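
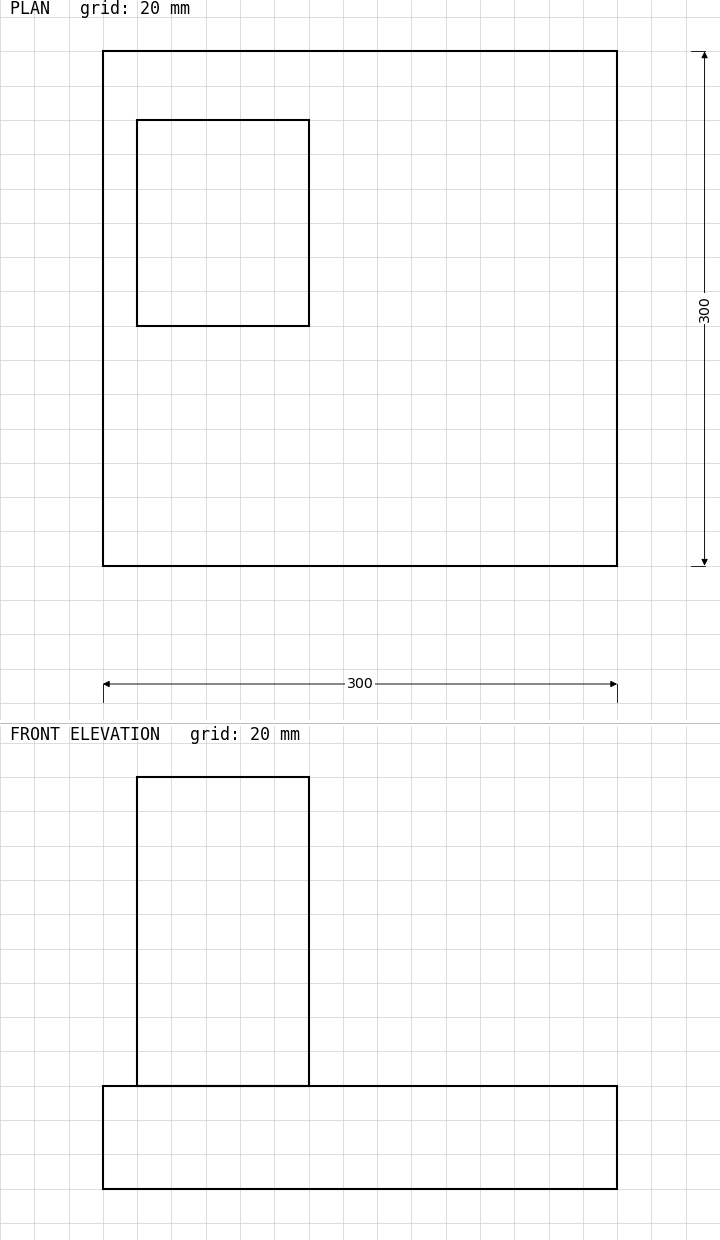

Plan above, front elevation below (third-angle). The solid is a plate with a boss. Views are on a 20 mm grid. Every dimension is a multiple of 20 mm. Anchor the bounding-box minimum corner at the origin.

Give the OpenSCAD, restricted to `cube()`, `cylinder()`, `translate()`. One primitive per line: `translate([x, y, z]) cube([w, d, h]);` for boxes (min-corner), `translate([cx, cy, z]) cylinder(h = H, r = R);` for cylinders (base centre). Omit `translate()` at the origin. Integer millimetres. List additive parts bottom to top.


cube([300, 300, 60]);
translate([20, 140, 60]) cube([100, 120, 180]);


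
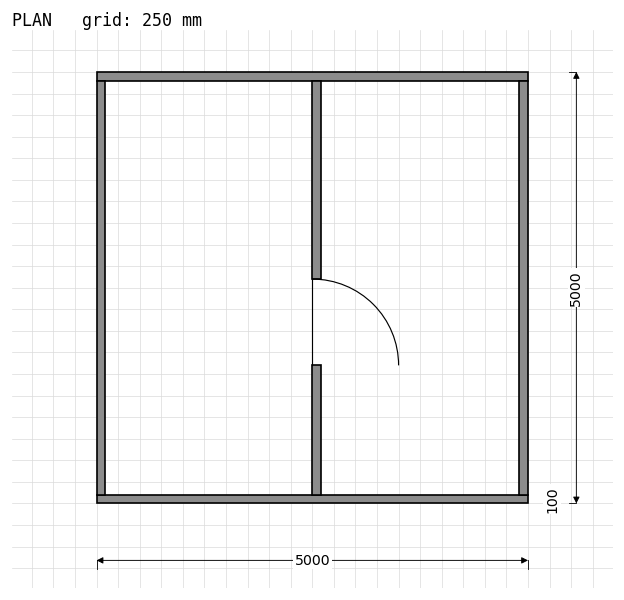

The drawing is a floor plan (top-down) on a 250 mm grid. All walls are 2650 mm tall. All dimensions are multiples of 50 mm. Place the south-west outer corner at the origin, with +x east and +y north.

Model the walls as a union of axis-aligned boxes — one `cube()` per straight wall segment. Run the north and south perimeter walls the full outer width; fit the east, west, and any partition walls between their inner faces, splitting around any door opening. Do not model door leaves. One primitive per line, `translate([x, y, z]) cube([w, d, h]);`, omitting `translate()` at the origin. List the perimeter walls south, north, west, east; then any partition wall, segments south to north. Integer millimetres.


cube([5000, 100, 2650]);
translate([0, 4900, 0]) cube([5000, 100, 2650]);
translate([0, 100, 0]) cube([100, 4800, 2650]);
translate([4900, 100, 0]) cube([100, 4800, 2650]);
translate([2500, 100, 0]) cube([100, 1500, 2650]);
translate([2500, 2600, 0]) cube([100, 2300, 2650]);


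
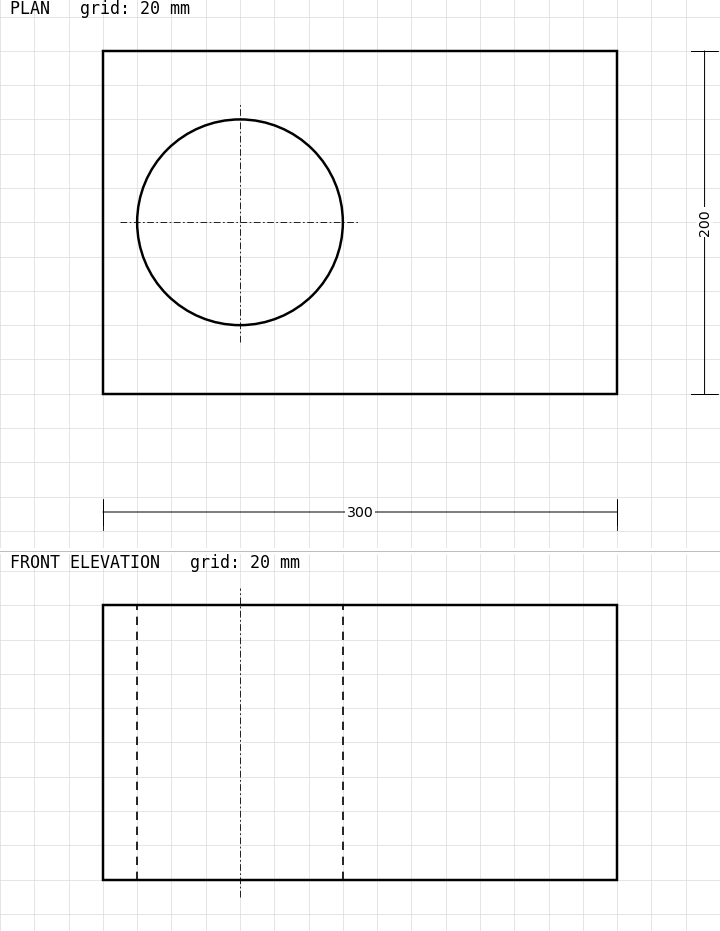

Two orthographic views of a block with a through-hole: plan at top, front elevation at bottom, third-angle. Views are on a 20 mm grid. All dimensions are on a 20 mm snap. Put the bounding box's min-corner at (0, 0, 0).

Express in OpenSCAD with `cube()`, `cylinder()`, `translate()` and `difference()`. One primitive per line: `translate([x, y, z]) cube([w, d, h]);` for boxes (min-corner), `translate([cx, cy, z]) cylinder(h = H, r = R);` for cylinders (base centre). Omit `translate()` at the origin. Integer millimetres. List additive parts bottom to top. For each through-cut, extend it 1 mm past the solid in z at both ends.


difference() {
  cube([300, 200, 160]);
  translate([80, 100, -1]) cylinder(h = 162, r = 60);
}


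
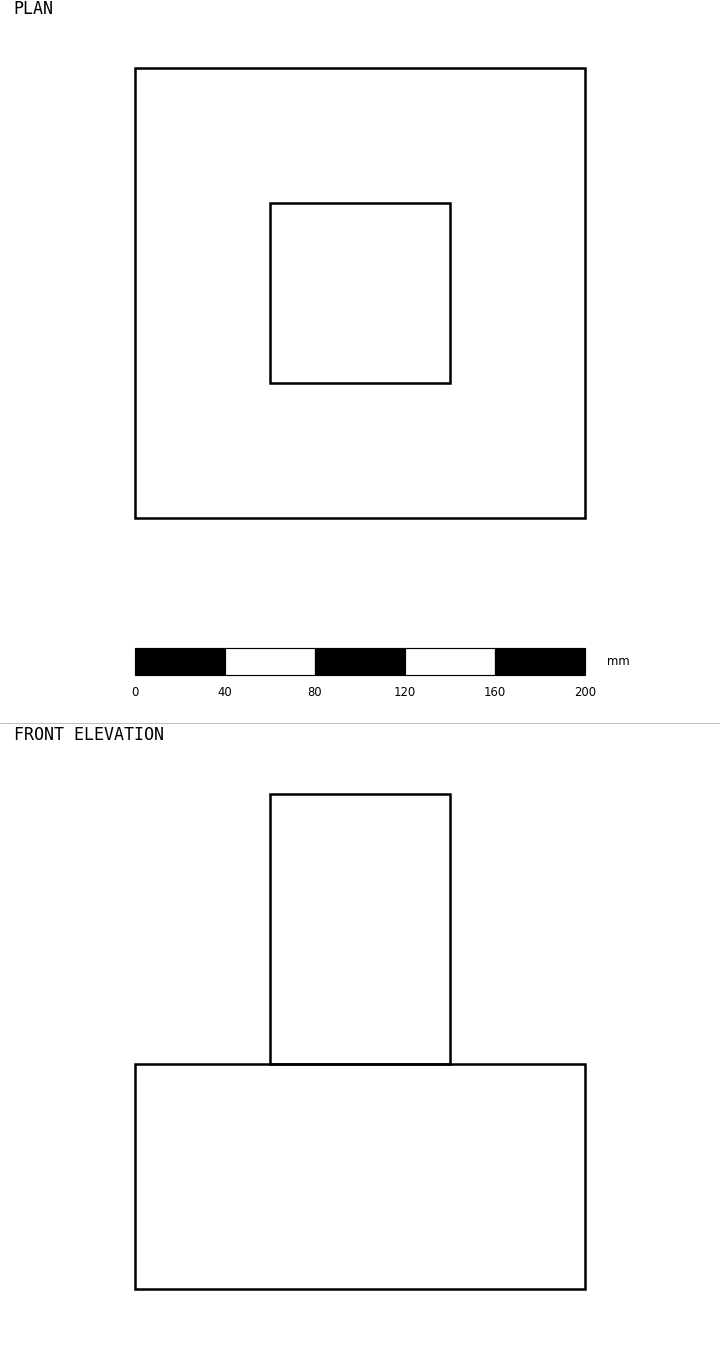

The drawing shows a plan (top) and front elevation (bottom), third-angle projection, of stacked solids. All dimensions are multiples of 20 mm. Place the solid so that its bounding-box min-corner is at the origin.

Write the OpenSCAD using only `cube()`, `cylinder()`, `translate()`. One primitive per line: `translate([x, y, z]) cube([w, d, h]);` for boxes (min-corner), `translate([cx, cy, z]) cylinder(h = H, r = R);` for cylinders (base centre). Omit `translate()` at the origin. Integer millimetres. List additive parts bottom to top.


cube([200, 200, 100]);
translate([60, 60, 100]) cube([80, 80, 120]);


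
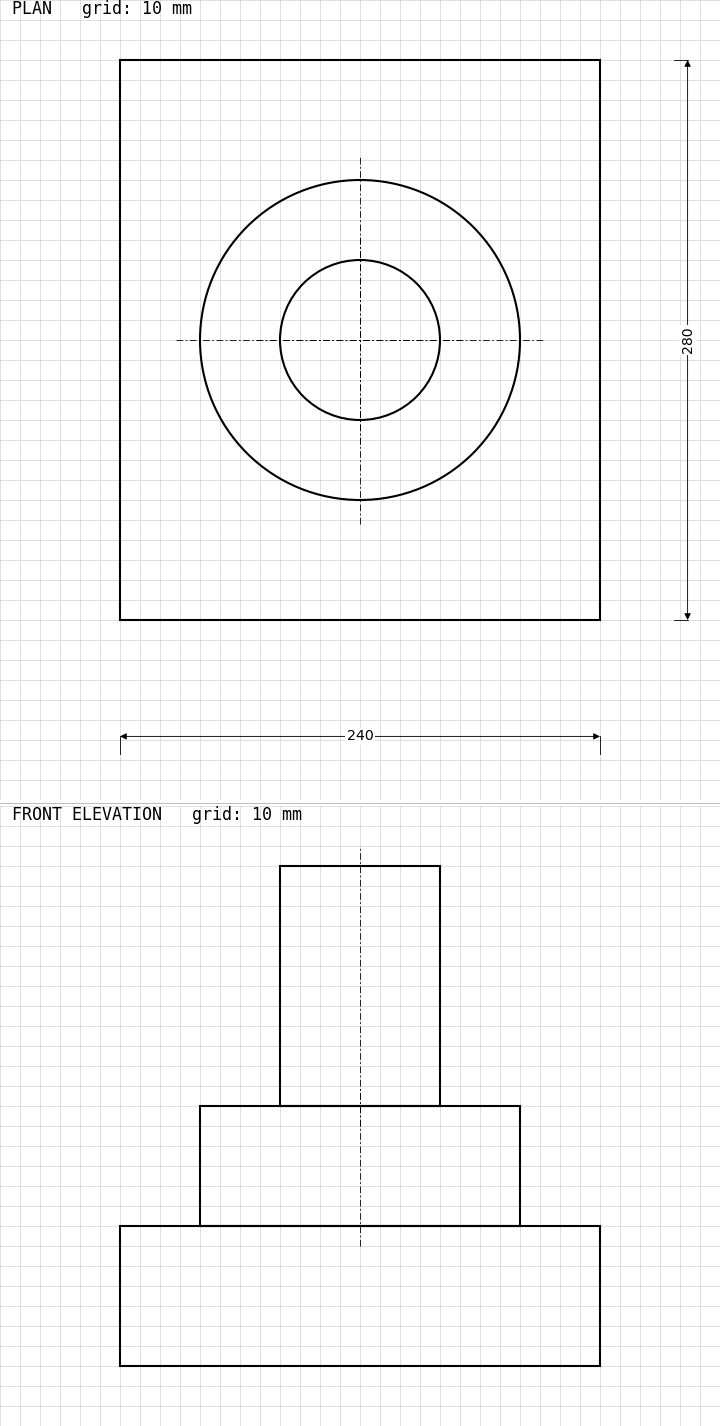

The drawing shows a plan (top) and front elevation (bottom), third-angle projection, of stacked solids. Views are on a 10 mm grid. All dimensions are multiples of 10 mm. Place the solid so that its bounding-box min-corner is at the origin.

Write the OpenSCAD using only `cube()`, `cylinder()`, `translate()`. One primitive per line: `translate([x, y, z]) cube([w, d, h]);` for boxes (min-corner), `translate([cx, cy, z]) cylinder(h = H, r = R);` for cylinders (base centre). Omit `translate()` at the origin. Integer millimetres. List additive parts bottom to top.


cube([240, 280, 70]);
translate([120, 140, 70]) cylinder(h = 60, r = 80);
translate([120, 140, 130]) cylinder(h = 120, r = 40);


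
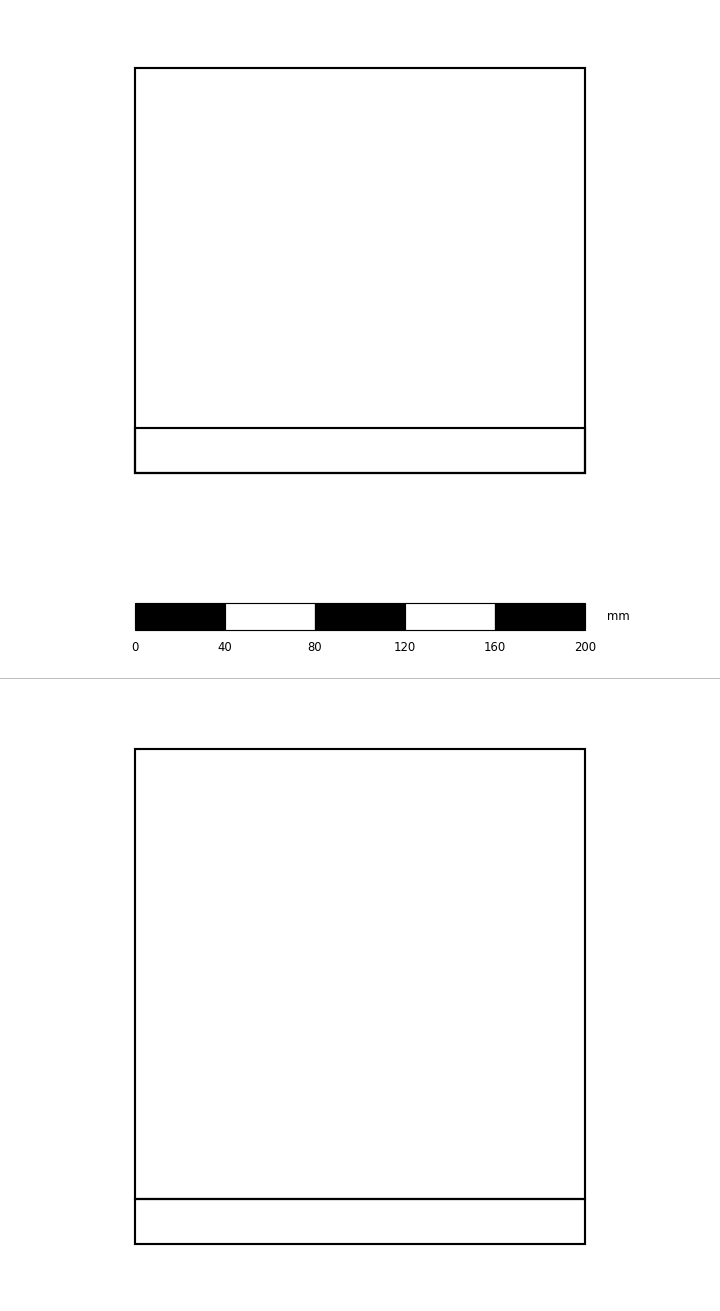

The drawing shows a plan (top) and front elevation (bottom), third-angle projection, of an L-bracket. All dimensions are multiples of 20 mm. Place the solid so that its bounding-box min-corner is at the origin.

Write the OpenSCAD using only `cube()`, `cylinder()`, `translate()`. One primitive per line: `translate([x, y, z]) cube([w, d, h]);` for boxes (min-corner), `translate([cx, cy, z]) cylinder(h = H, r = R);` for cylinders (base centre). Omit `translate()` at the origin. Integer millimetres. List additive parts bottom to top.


cube([200, 180, 20]);
translate([0, 0, 20]) cube([200, 20, 200]);


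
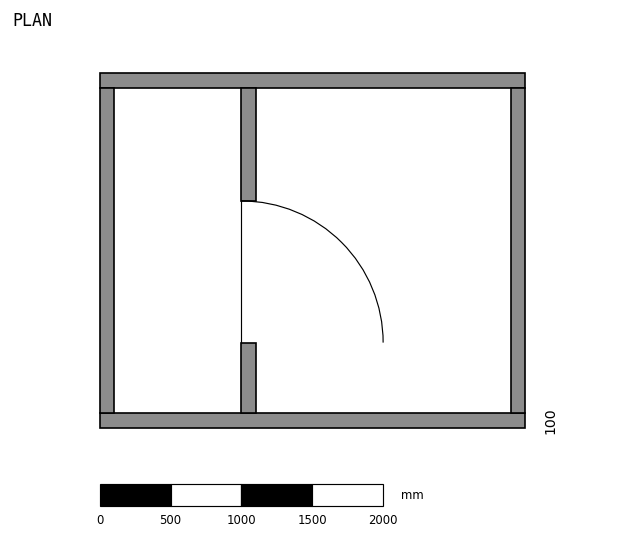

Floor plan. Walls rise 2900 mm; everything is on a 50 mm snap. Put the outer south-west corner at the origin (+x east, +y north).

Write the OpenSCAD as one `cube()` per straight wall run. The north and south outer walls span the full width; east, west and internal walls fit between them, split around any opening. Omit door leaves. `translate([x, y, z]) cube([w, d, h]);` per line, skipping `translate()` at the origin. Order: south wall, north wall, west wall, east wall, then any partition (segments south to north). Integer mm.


cube([3000, 100, 2900]);
translate([0, 2400, 0]) cube([3000, 100, 2900]);
translate([0, 100, 0]) cube([100, 2300, 2900]);
translate([2900, 100, 0]) cube([100, 2300, 2900]);
translate([1000, 100, 0]) cube([100, 500, 2900]);
translate([1000, 1600, 0]) cube([100, 800, 2900]);


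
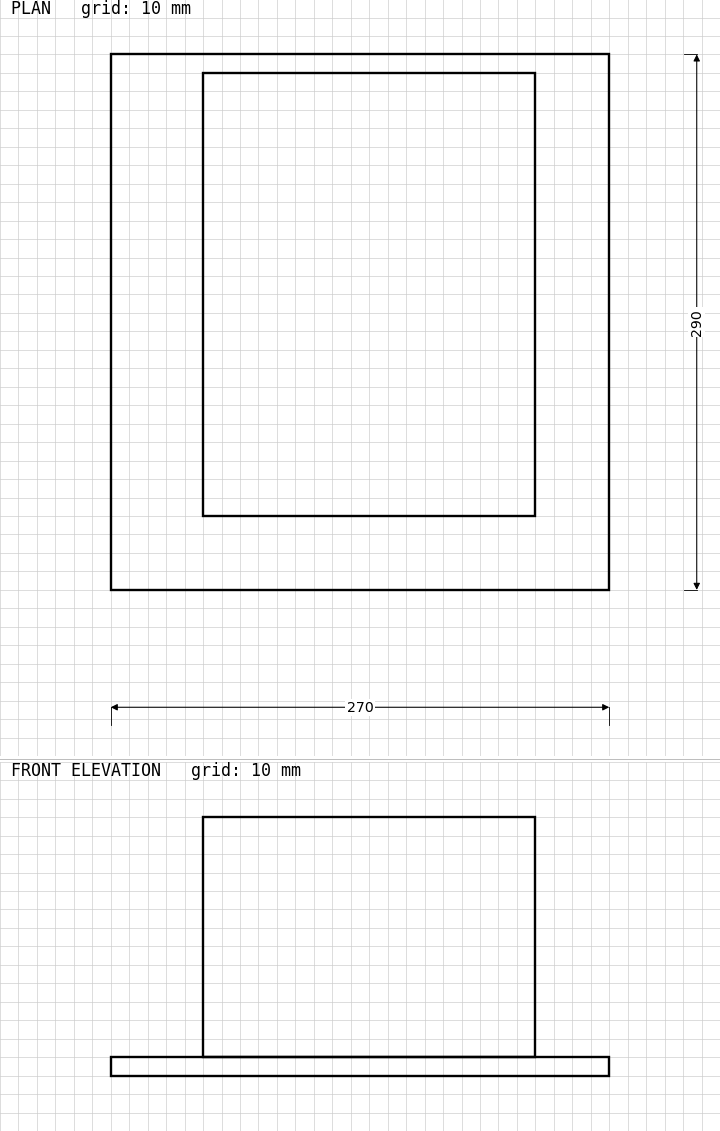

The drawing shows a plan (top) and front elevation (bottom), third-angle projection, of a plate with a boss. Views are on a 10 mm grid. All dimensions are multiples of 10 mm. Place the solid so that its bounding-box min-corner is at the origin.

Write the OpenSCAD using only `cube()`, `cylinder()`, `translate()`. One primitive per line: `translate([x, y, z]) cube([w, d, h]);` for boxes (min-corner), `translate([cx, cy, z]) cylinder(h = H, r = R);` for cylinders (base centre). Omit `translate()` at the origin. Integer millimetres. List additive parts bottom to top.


cube([270, 290, 10]);
translate([50, 40, 10]) cube([180, 240, 130]);


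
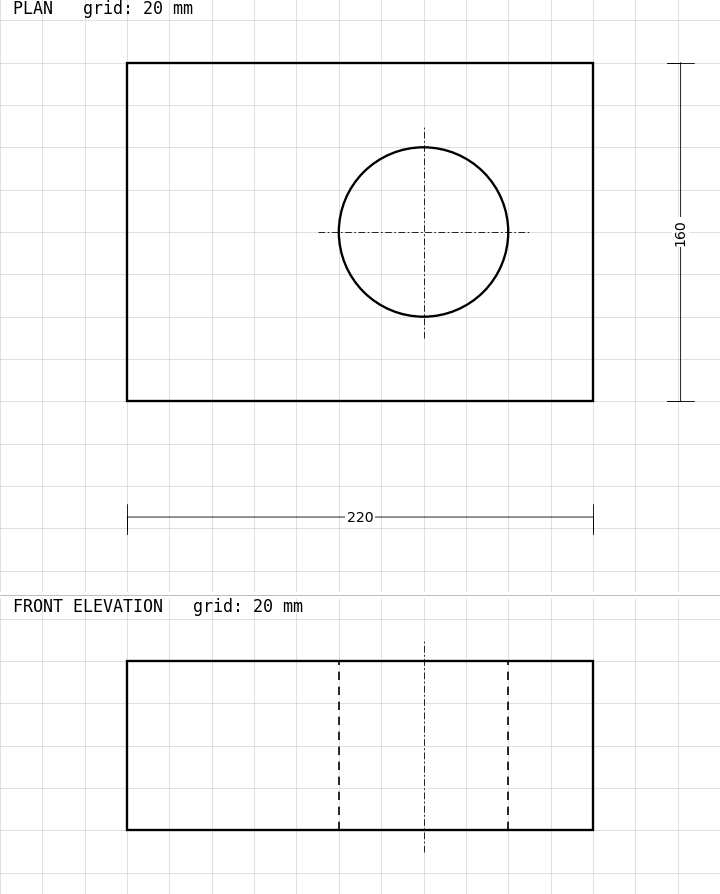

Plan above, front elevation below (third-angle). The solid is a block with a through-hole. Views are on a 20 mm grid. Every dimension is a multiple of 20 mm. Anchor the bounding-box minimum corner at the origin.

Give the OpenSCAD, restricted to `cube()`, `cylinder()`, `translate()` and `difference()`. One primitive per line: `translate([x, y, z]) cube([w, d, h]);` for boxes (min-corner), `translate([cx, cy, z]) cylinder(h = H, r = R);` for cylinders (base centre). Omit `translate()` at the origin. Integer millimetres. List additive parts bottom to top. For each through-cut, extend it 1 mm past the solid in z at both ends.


difference() {
  cube([220, 160, 80]);
  translate([140, 80, -1]) cylinder(h = 82, r = 40);
}


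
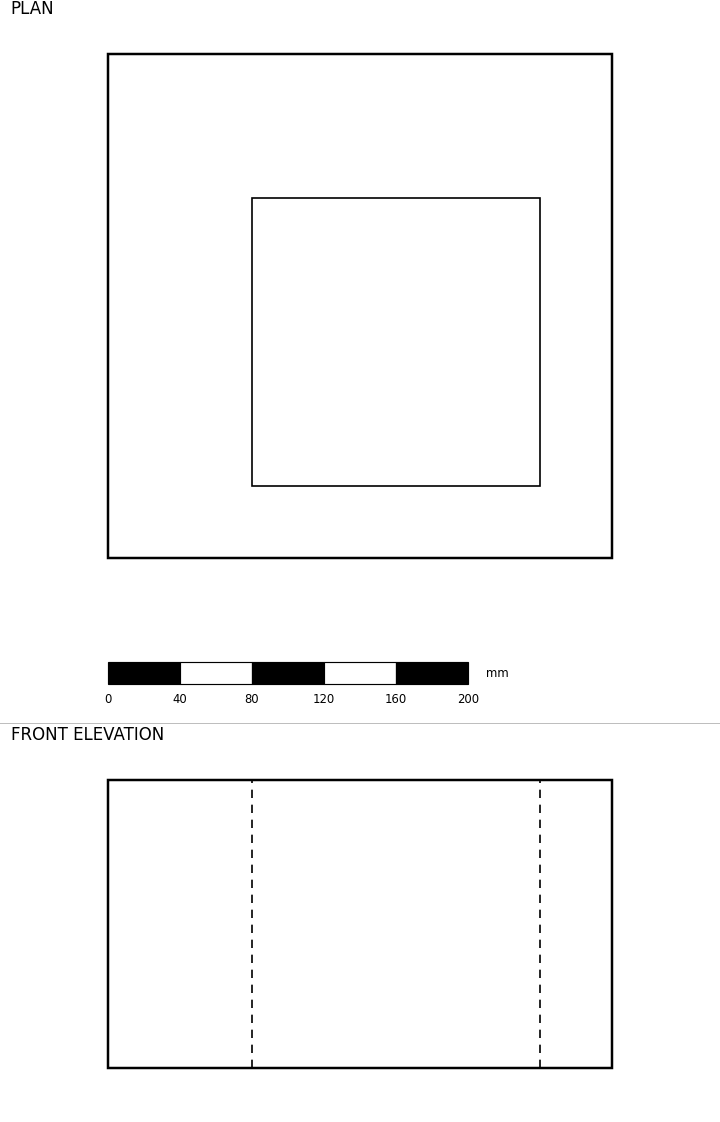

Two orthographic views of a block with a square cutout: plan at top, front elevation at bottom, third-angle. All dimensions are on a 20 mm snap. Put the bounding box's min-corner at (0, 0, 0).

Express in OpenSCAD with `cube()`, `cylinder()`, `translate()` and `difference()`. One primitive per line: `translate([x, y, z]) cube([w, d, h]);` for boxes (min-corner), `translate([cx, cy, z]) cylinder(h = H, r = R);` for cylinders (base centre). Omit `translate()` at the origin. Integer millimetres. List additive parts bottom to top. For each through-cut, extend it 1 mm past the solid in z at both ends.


difference() {
  cube([280, 280, 160]);
  translate([80, 40, -1]) cube([160, 160, 162]);
}


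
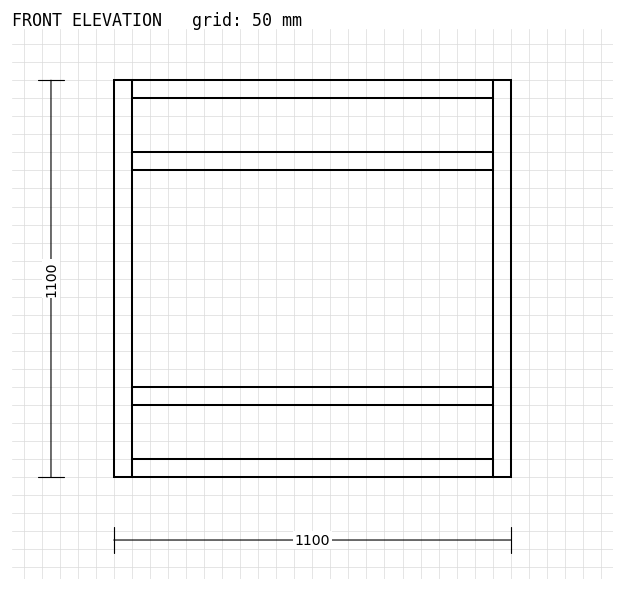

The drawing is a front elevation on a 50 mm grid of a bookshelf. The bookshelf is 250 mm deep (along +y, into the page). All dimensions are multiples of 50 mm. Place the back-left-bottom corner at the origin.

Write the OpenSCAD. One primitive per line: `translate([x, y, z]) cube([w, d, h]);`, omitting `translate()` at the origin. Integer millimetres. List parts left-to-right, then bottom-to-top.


cube([50, 250, 1100]);
translate([50, 0, 0]) cube([1000, 250, 50]);
translate([50, 0, 200]) cube([1000, 250, 50]);
translate([50, 0, 850]) cube([1000, 250, 50]);
translate([50, 0, 1050]) cube([1000, 250, 50]);
translate([1050, 0, 0]) cube([50, 250, 1100]);


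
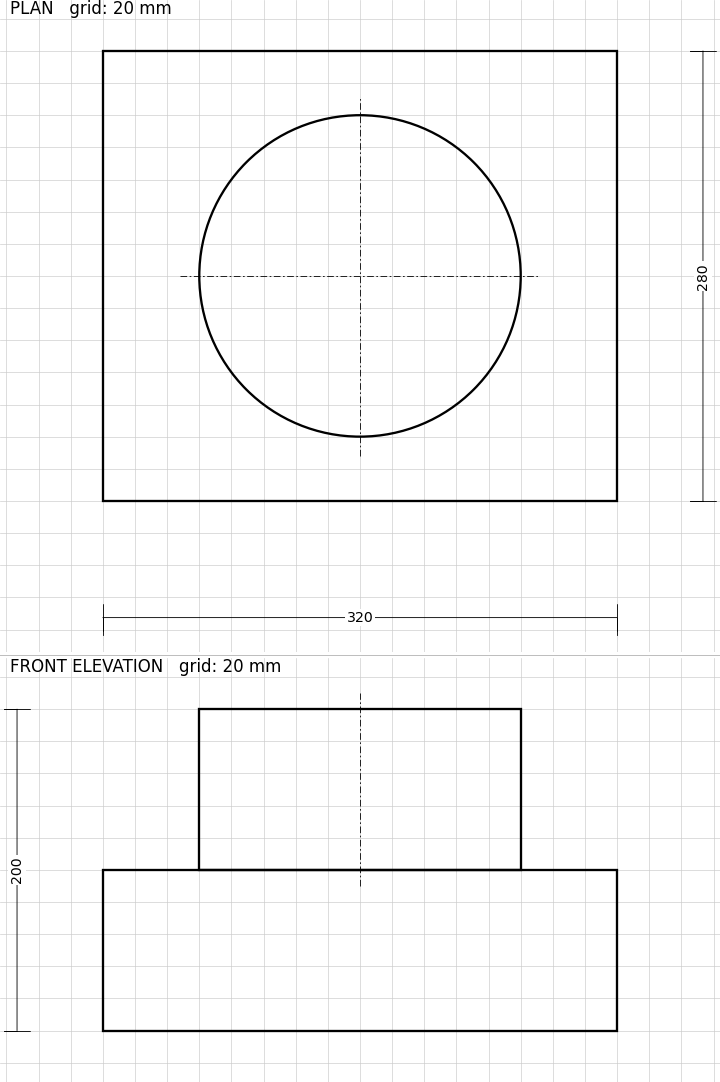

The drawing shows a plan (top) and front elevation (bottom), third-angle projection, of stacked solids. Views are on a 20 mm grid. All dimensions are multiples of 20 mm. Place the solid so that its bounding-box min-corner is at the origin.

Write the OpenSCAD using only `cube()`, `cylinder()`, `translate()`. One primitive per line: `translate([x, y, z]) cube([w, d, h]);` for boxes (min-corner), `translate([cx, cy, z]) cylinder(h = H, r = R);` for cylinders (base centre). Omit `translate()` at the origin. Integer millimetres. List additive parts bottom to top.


cube([320, 280, 100]);
translate([160, 140, 100]) cylinder(h = 100, r = 100);


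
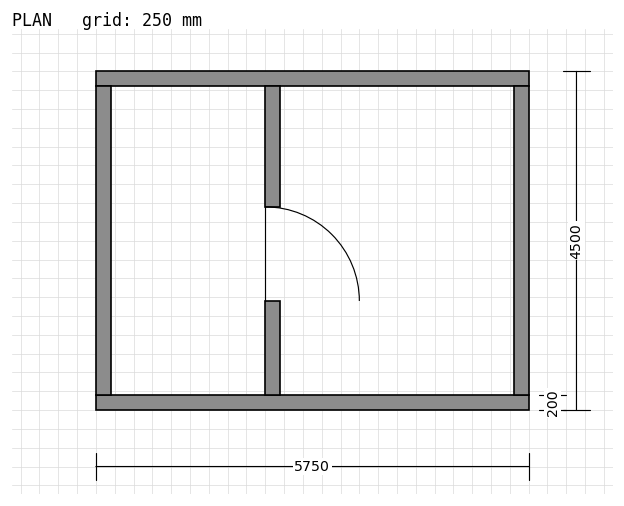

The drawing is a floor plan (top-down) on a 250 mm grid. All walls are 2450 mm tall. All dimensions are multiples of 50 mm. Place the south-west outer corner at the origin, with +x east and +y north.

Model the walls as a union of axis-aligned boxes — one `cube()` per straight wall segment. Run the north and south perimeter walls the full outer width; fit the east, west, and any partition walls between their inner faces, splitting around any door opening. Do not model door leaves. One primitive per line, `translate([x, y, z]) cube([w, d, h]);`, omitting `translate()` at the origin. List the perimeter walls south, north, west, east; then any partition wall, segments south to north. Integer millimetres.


cube([5750, 200, 2450]);
translate([0, 4300, 0]) cube([5750, 200, 2450]);
translate([0, 200, 0]) cube([200, 4100, 2450]);
translate([5550, 200, 0]) cube([200, 4100, 2450]);
translate([2250, 200, 0]) cube([200, 1250, 2450]);
translate([2250, 2700, 0]) cube([200, 1600, 2450]);


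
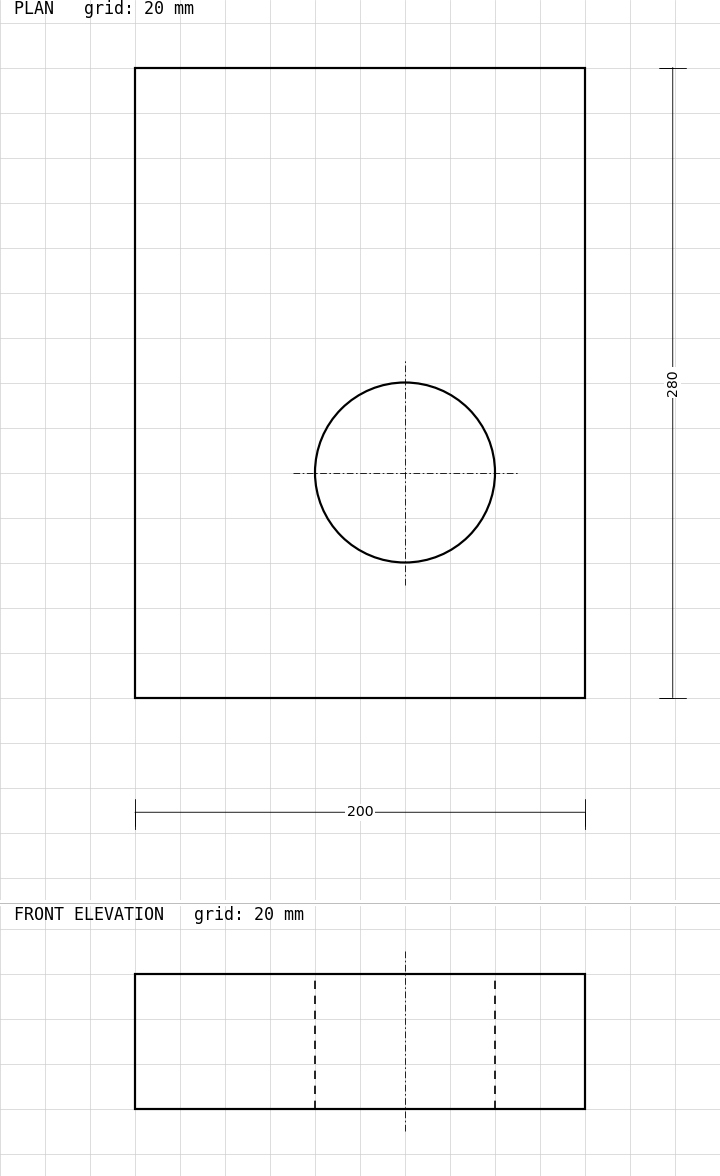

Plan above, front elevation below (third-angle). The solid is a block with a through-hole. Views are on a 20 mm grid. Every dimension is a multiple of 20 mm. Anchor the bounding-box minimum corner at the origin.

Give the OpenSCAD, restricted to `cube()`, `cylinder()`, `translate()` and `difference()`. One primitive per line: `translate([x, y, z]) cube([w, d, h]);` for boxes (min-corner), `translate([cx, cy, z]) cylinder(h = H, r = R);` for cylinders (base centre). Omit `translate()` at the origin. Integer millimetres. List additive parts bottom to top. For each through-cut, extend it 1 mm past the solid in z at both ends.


difference() {
  cube([200, 280, 60]);
  translate([120, 100, -1]) cylinder(h = 62, r = 40);
}


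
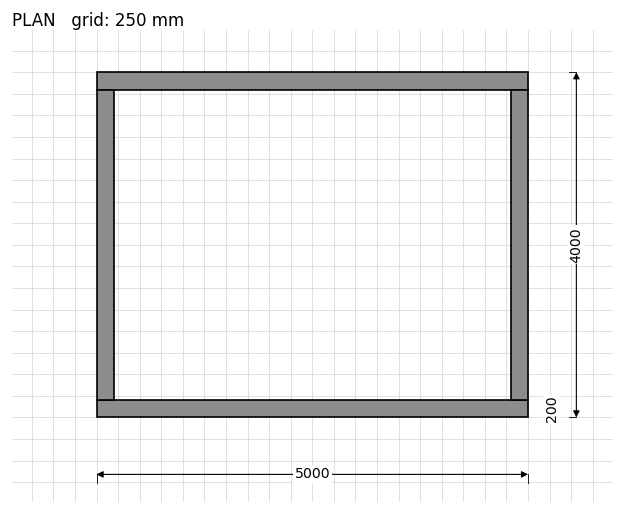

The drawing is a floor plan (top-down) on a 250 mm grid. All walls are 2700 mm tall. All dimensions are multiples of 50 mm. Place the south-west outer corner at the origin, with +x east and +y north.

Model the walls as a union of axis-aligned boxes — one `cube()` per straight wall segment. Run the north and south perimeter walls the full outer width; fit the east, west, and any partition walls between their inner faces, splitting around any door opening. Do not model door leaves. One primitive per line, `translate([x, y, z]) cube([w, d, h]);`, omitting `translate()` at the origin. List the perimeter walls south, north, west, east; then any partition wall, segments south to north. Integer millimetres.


cube([5000, 200, 2700]);
translate([0, 3800, 0]) cube([5000, 200, 2700]);
translate([0, 200, 0]) cube([200, 3600, 2700]);
translate([4800, 200, 0]) cube([200, 3600, 2700]);


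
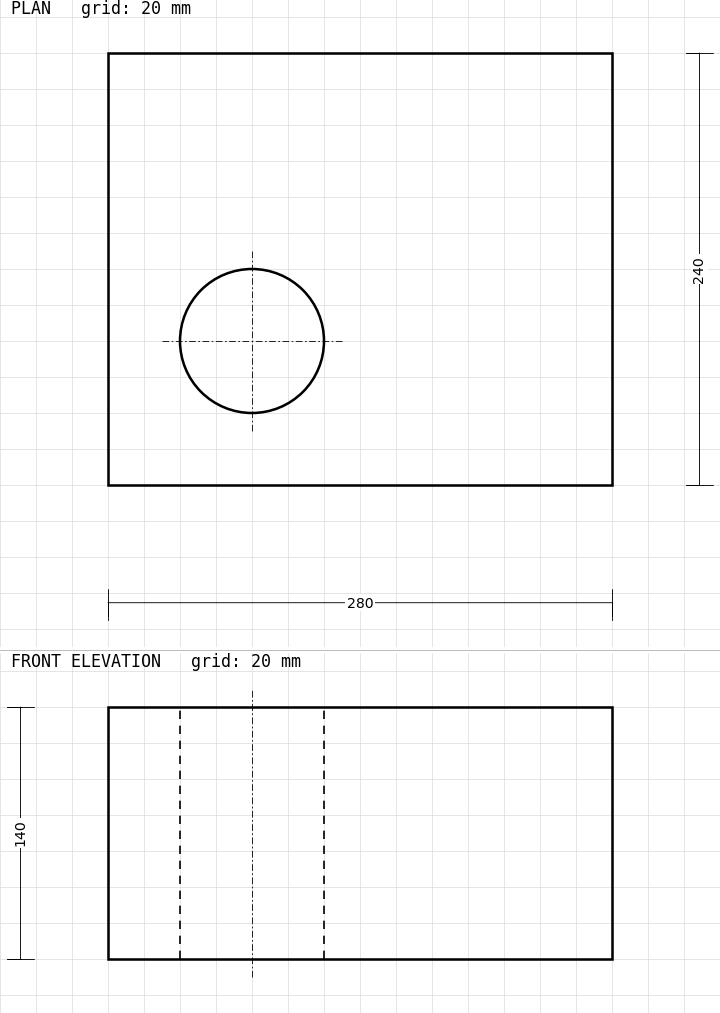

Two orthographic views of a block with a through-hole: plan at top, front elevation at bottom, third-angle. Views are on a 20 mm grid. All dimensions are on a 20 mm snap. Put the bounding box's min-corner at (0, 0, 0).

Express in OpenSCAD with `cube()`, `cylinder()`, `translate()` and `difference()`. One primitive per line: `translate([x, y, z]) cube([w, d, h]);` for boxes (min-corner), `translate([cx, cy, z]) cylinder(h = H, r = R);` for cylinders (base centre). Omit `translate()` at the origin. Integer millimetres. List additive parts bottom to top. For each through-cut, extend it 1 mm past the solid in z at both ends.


difference() {
  cube([280, 240, 140]);
  translate([80, 80, -1]) cylinder(h = 142, r = 40);
}


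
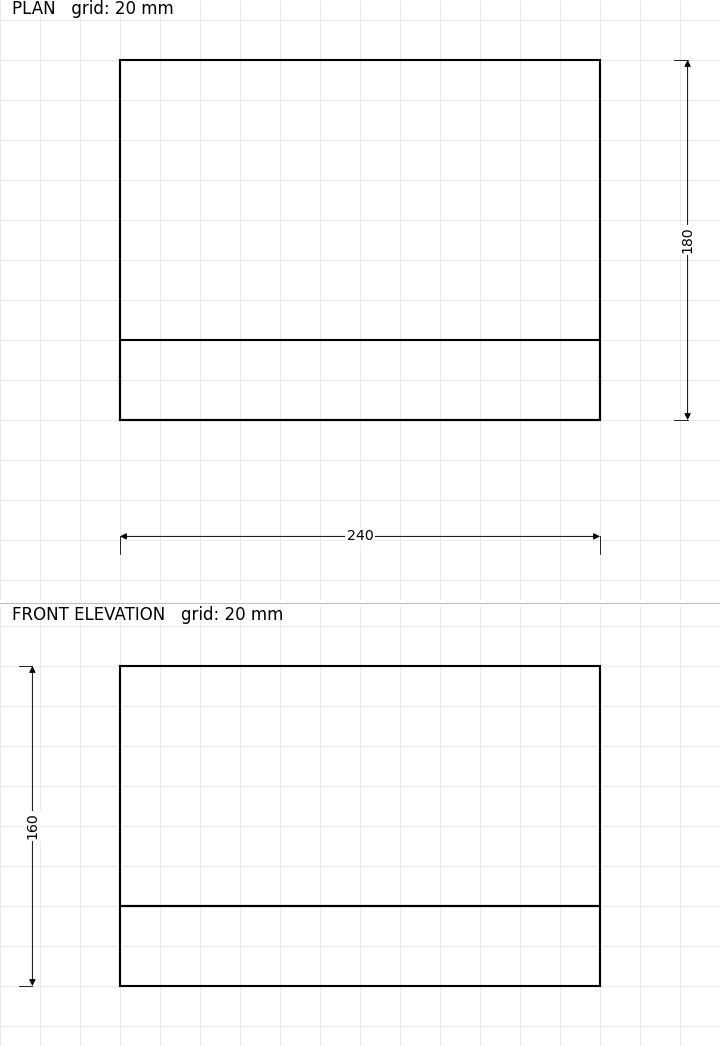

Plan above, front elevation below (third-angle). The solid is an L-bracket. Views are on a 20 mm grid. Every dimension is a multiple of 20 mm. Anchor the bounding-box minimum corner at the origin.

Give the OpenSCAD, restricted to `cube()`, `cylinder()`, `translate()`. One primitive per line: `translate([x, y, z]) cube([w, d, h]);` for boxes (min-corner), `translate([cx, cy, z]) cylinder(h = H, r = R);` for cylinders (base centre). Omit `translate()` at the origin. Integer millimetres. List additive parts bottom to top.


cube([240, 180, 40]);
translate([0, 0, 40]) cube([240, 40, 120]);


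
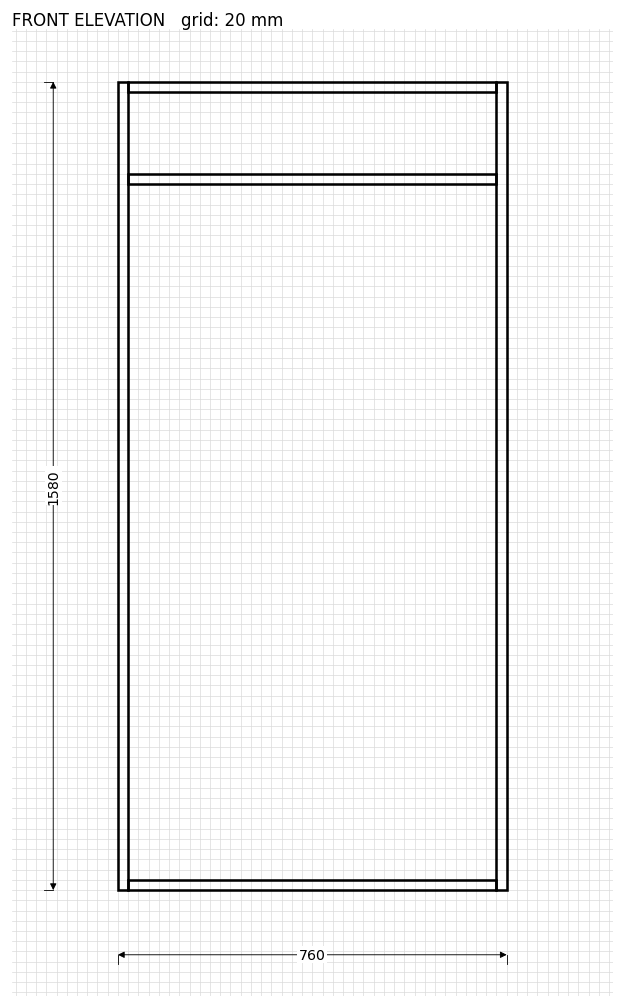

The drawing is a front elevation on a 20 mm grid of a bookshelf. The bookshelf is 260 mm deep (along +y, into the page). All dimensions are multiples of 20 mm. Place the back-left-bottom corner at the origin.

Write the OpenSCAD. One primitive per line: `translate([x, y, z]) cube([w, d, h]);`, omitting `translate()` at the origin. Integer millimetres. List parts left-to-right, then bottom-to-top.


cube([20, 260, 1580]);
translate([20, 0, 0]) cube([720, 260, 20]);
translate([20, 0, 1380]) cube([720, 260, 20]);
translate([20, 0, 1560]) cube([720, 260, 20]);
translate([740, 0, 0]) cube([20, 260, 1580]);


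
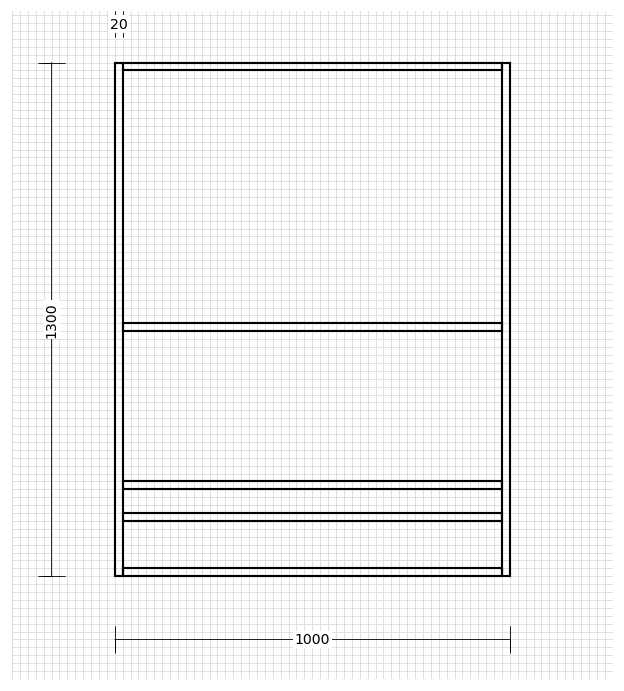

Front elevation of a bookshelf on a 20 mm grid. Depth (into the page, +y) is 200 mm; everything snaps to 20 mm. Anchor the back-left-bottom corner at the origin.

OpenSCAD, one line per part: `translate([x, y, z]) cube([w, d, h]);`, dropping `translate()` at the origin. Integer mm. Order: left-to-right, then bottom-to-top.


cube([20, 200, 1300]);
translate([20, 0, 0]) cube([960, 200, 20]);
translate([20, 0, 140]) cube([960, 200, 20]);
translate([20, 0, 220]) cube([960, 200, 20]);
translate([20, 0, 620]) cube([960, 200, 20]);
translate([20, 0, 1280]) cube([960, 200, 20]);
translate([980, 0, 0]) cube([20, 200, 1300]);


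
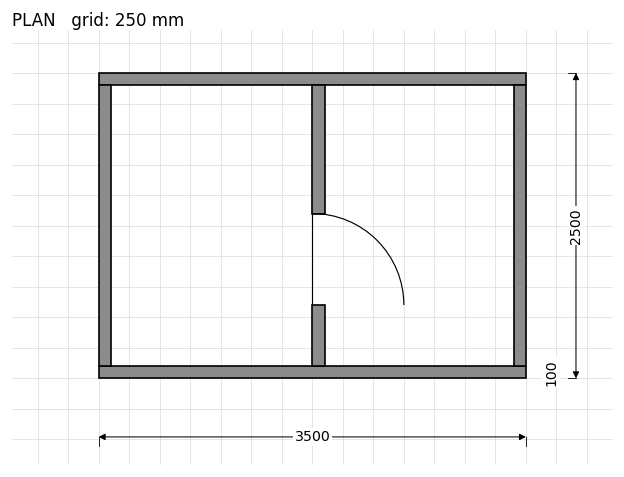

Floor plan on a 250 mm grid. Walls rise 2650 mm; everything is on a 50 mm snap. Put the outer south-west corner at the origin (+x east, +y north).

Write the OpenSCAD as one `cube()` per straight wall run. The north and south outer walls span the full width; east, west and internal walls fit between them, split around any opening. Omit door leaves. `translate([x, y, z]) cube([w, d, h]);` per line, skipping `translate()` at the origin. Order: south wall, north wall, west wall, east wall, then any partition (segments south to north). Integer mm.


cube([3500, 100, 2650]);
translate([0, 2400, 0]) cube([3500, 100, 2650]);
translate([0, 100, 0]) cube([100, 2300, 2650]);
translate([3400, 100, 0]) cube([100, 2300, 2650]);
translate([1750, 100, 0]) cube([100, 500, 2650]);
translate([1750, 1350, 0]) cube([100, 1050, 2650]);


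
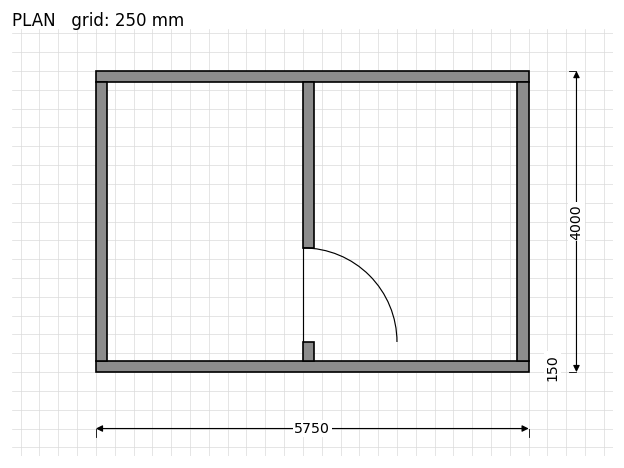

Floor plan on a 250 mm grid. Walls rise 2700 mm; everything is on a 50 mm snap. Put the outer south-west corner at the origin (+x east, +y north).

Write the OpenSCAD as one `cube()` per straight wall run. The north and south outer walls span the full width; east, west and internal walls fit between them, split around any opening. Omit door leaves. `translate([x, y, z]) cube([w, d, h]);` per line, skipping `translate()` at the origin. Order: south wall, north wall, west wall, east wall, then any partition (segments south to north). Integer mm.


cube([5750, 150, 2700]);
translate([0, 3850, 0]) cube([5750, 150, 2700]);
translate([0, 150, 0]) cube([150, 3700, 2700]);
translate([5600, 150, 0]) cube([150, 3700, 2700]);
translate([2750, 150, 0]) cube([150, 250, 2700]);
translate([2750, 1650, 0]) cube([150, 2200, 2700]);


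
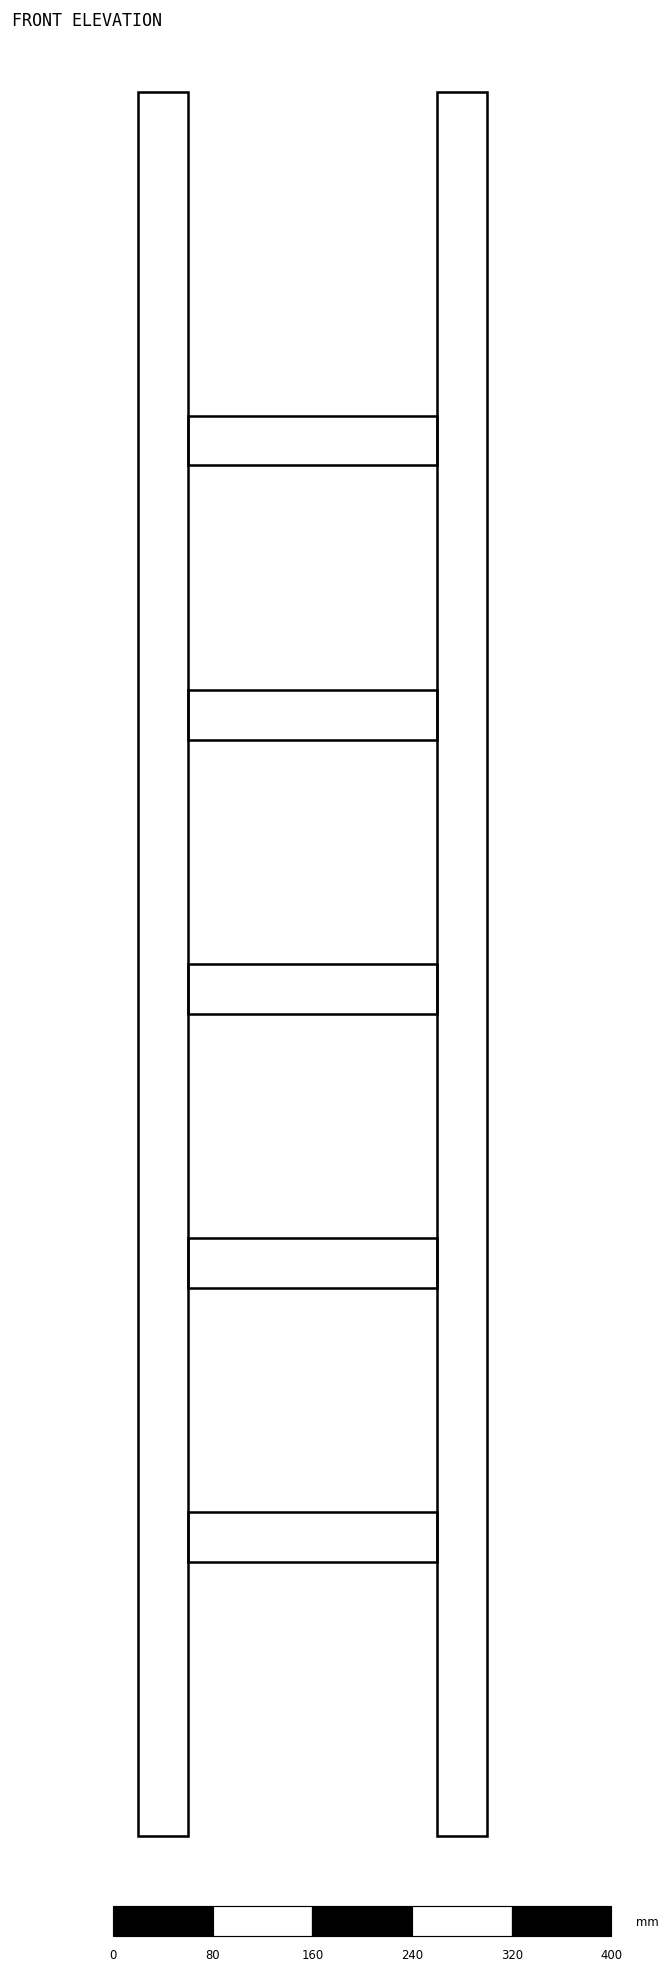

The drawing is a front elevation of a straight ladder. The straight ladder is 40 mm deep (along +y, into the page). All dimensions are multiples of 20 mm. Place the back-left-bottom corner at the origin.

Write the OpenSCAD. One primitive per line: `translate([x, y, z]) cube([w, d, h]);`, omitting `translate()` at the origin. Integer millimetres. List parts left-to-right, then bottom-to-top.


cube([40, 40, 1400]);
translate([40, 0, 220]) cube([200, 40, 40]);
translate([40, 0, 440]) cube([200, 40, 40]);
translate([40, 0, 660]) cube([200, 40, 40]);
translate([40, 0, 880]) cube([200, 40, 40]);
translate([40, 0, 1100]) cube([200, 40, 40]);
translate([240, 0, 0]) cube([40, 40, 1400]);


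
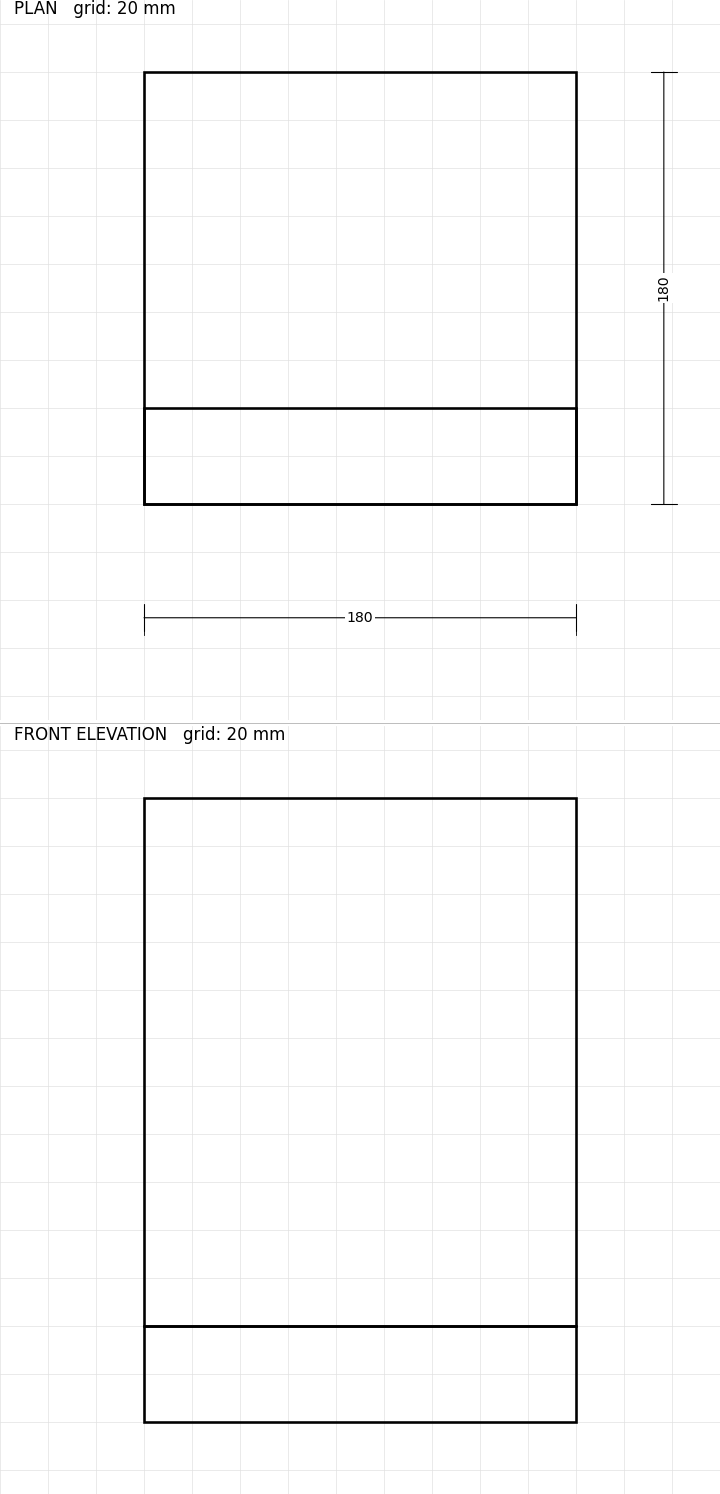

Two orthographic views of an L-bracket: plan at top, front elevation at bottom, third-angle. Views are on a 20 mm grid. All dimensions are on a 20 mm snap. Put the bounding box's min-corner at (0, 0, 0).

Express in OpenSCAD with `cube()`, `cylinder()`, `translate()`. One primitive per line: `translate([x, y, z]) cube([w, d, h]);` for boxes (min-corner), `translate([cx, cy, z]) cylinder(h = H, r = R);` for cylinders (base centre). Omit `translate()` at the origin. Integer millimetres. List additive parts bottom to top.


cube([180, 180, 40]);
translate([0, 0, 40]) cube([180, 40, 220]);


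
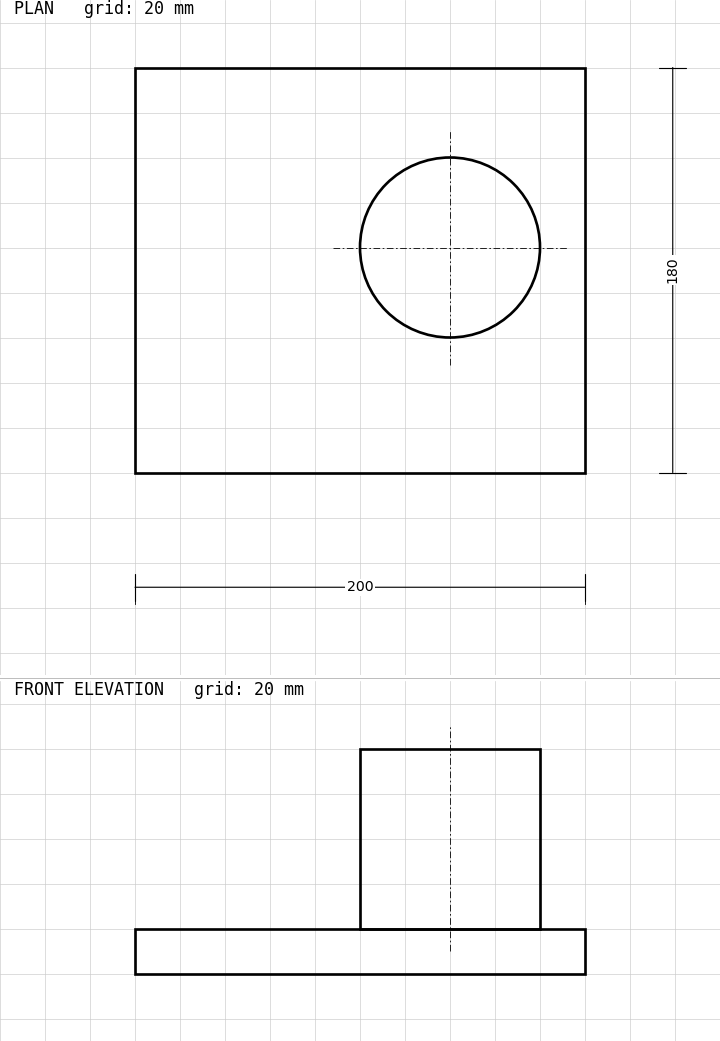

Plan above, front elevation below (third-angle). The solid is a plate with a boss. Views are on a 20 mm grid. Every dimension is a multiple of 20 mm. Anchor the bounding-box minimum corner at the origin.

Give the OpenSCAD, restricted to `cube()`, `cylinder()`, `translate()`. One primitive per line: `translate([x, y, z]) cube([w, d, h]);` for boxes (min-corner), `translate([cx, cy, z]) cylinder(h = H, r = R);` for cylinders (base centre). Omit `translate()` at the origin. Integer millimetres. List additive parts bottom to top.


cube([200, 180, 20]);
translate([140, 100, 20]) cylinder(h = 80, r = 40);


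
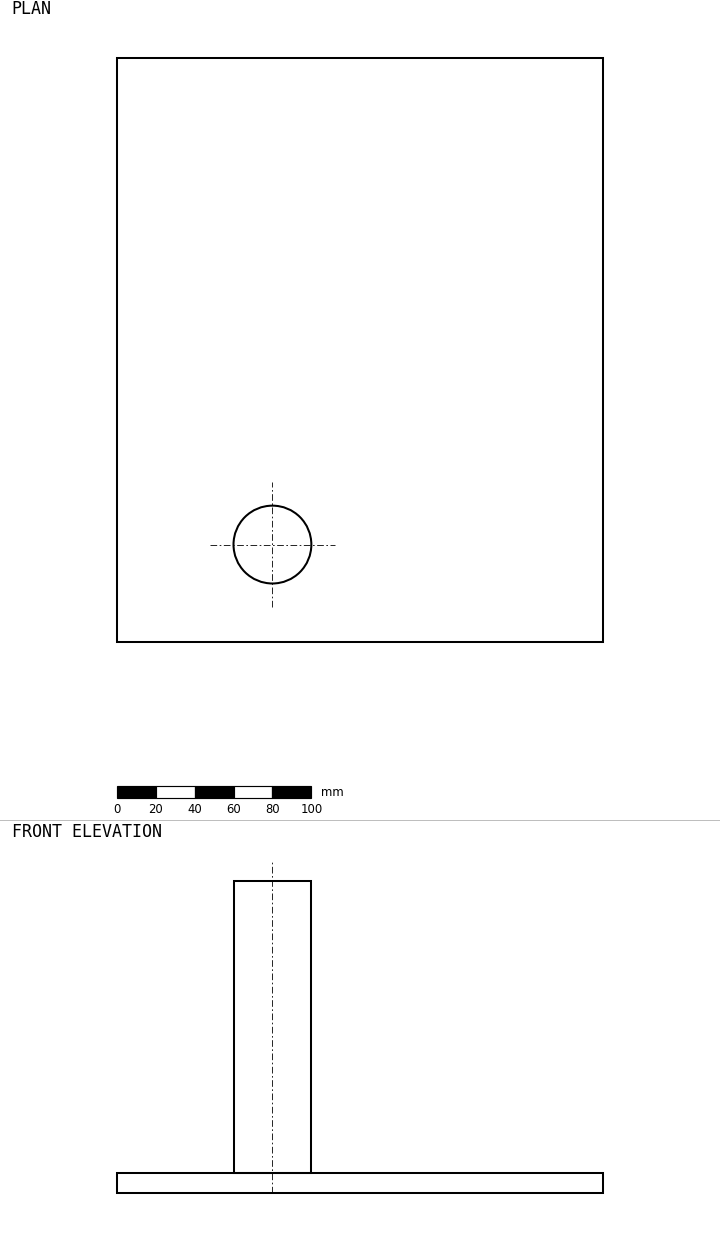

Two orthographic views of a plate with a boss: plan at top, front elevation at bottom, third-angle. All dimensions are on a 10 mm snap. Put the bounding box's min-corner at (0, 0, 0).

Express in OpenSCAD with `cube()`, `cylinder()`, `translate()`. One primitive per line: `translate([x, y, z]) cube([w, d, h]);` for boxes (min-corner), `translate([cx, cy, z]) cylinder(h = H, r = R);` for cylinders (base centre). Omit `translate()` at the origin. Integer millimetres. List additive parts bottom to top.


cube([250, 300, 10]);
translate([80, 50, 10]) cylinder(h = 150, r = 20);


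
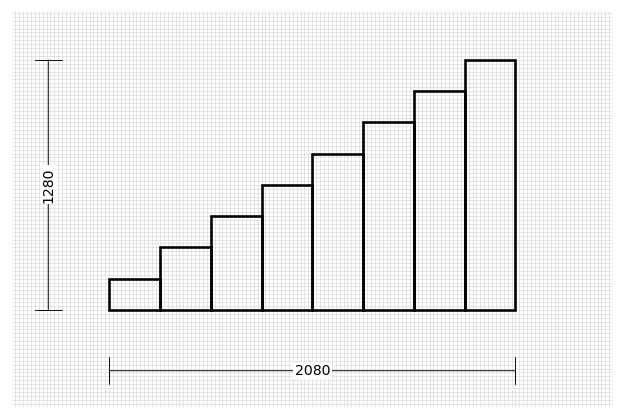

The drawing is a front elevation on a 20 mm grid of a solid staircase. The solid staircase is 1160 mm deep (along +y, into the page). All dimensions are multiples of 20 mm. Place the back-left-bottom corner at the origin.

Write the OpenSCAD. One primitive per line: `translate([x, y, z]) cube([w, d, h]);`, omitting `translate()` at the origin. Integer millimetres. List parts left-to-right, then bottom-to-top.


cube([260, 1160, 160]);
translate([260, 0, 0]) cube([260, 1160, 320]);
translate([520, 0, 0]) cube([260, 1160, 480]);
translate([780, 0, 0]) cube([260, 1160, 640]);
translate([1040, 0, 0]) cube([260, 1160, 800]);
translate([1300, 0, 0]) cube([260, 1160, 960]);
translate([1560, 0, 0]) cube([260, 1160, 1120]);
translate([1820, 0, 0]) cube([260, 1160, 1280]);


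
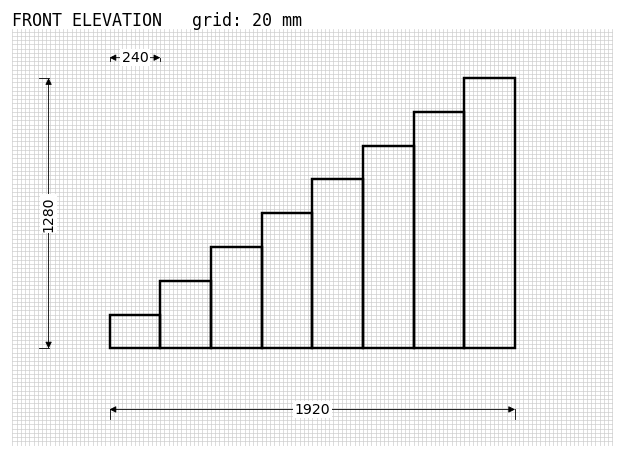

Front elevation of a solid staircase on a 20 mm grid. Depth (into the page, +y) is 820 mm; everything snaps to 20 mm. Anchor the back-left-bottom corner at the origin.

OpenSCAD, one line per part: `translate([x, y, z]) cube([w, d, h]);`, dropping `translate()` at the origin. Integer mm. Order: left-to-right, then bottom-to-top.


cube([240, 820, 160]);
translate([240, 0, 0]) cube([240, 820, 320]);
translate([480, 0, 0]) cube([240, 820, 480]);
translate([720, 0, 0]) cube([240, 820, 640]);
translate([960, 0, 0]) cube([240, 820, 800]);
translate([1200, 0, 0]) cube([240, 820, 960]);
translate([1440, 0, 0]) cube([240, 820, 1120]);
translate([1680, 0, 0]) cube([240, 820, 1280]);


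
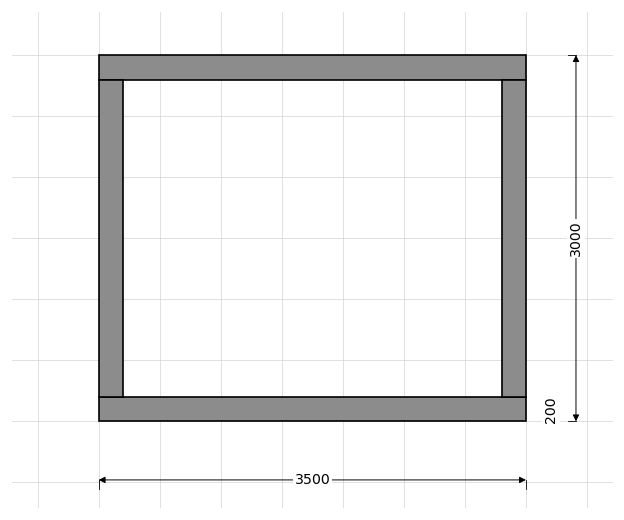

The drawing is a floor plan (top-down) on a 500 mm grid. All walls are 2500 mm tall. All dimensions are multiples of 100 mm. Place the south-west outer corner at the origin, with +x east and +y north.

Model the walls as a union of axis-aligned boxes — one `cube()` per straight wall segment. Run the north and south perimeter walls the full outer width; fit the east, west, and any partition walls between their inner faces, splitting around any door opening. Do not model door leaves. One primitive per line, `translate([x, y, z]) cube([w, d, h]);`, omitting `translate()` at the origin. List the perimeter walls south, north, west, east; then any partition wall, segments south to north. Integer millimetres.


cube([3500, 200, 2500]);
translate([0, 2800, 0]) cube([3500, 200, 2500]);
translate([0, 200, 0]) cube([200, 2600, 2500]);
translate([3300, 200, 0]) cube([200, 2600, 2500]);


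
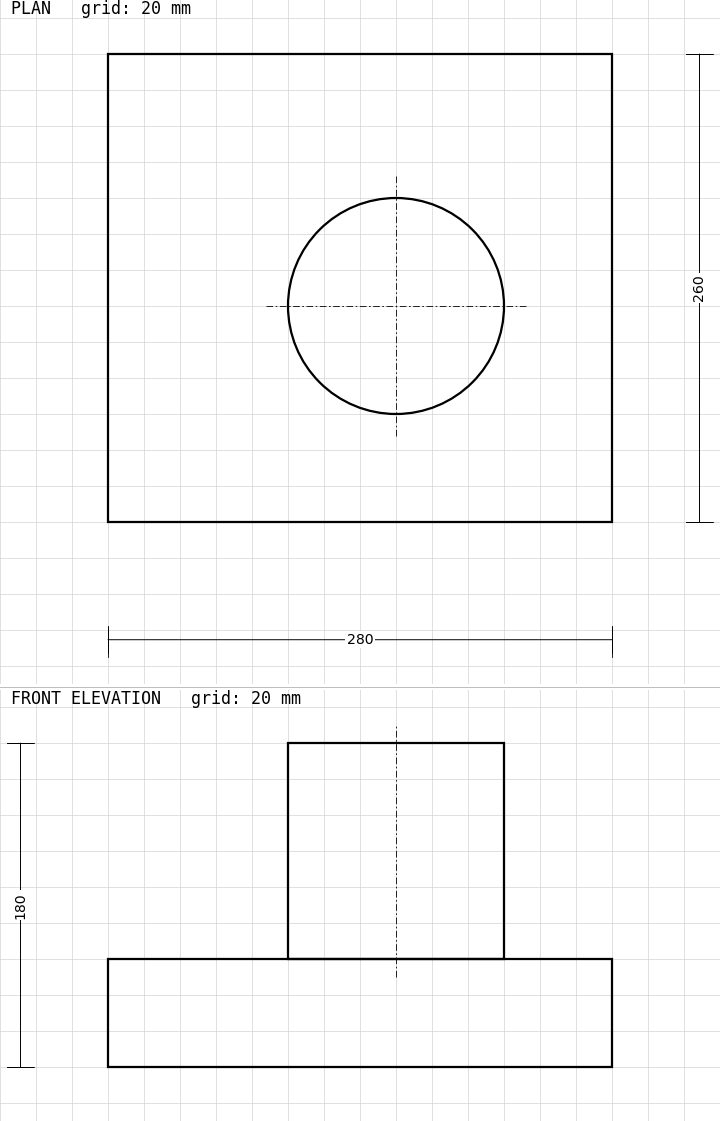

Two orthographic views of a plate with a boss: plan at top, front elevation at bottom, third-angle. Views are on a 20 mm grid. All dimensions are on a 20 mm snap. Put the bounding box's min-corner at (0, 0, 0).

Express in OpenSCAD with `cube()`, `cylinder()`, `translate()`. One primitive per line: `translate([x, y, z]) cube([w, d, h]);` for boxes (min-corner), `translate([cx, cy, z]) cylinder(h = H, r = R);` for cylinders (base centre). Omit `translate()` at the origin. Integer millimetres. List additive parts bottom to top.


cube([280, 260, 60]);
translate([160, 120, 60]) cylinder(h = 120, r = 60);


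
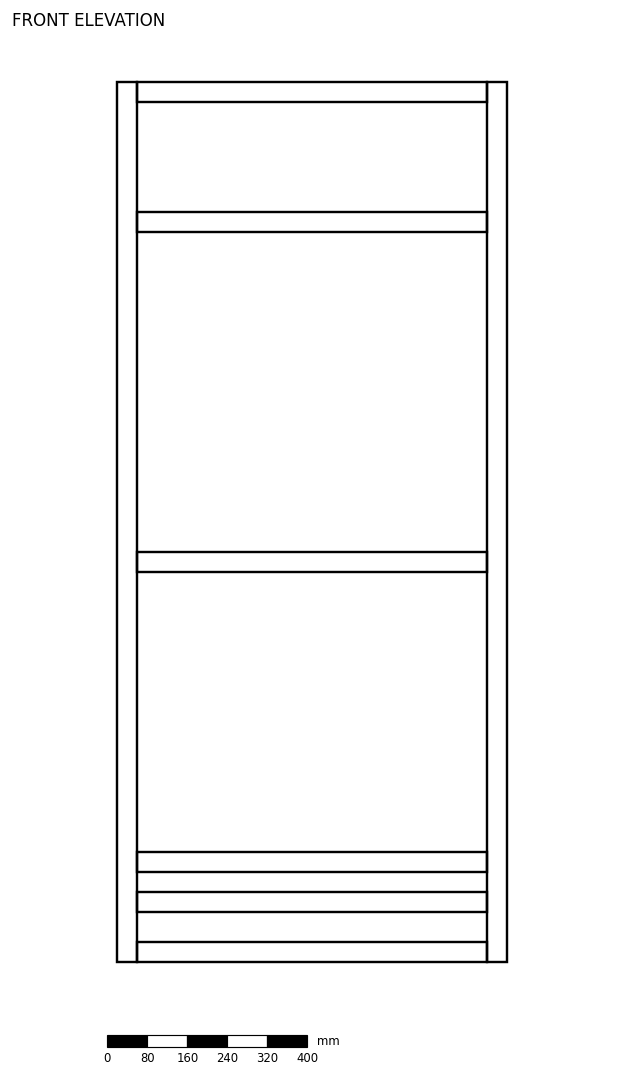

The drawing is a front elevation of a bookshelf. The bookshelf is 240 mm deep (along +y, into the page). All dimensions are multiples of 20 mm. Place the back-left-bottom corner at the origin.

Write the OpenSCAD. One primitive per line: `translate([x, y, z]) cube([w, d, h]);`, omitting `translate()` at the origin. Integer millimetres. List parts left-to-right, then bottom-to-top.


cube([40, 240, 1760]);
translate([40, 0, 0]) cube([700, 240, 40]);
translate([40, 0, 100]) cube([700, 240, 40]);
translate([40, 0, 180]) cube([700, 240, 40]);
translate([40, 0, 780]) cube([700, 240, 40]);
translate([40, 0, 1460]) cube([700, 240, 40]);
translate([40, 0, 1720]) cube([700, 240, 40]);
translate([740, 0, 0]) cube([40, 240, 1760]);


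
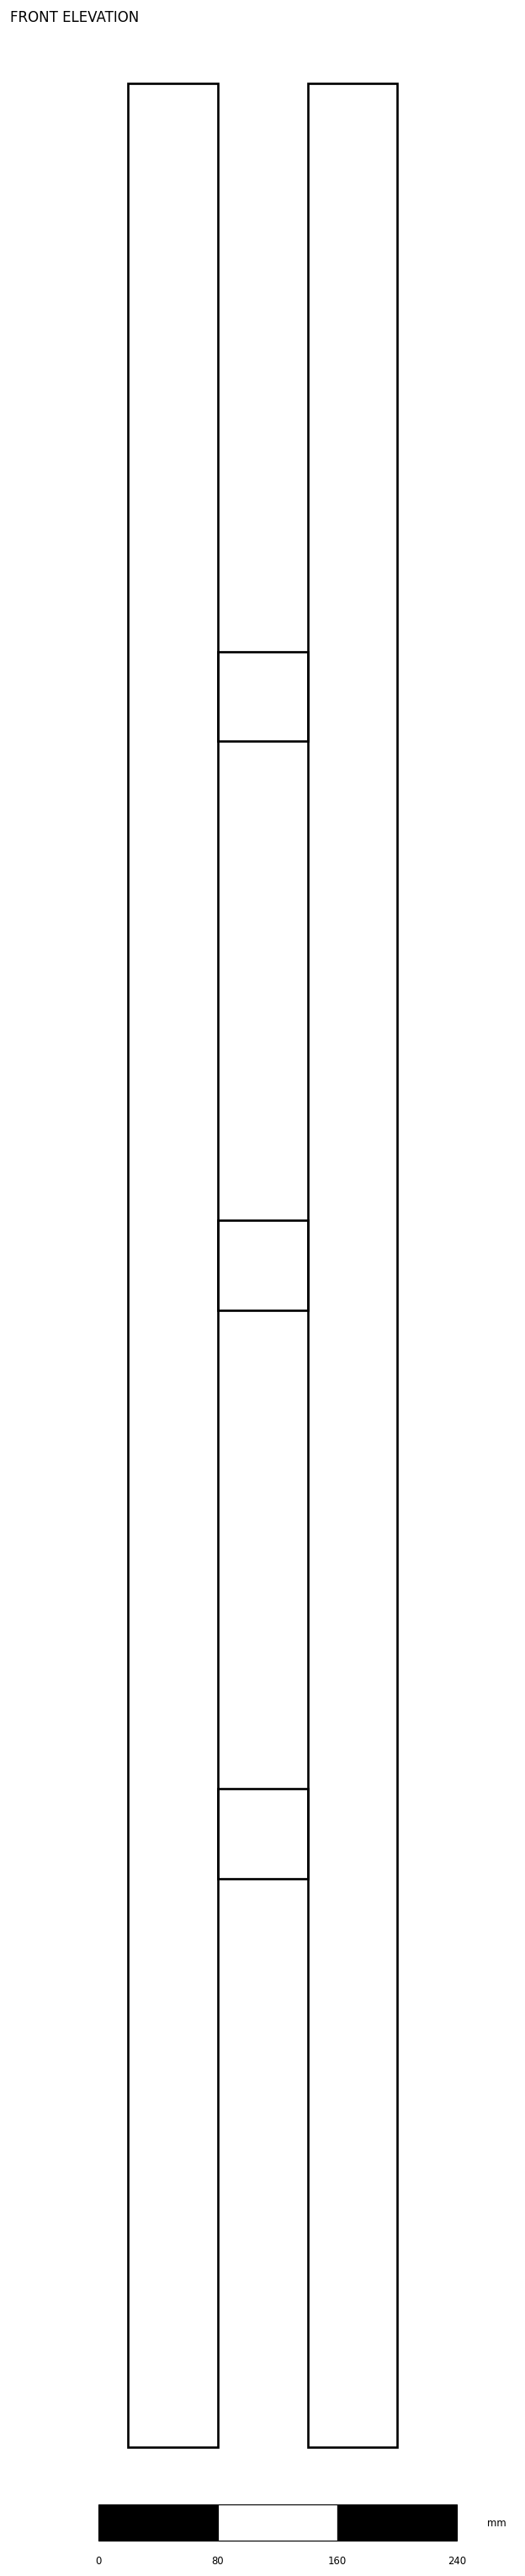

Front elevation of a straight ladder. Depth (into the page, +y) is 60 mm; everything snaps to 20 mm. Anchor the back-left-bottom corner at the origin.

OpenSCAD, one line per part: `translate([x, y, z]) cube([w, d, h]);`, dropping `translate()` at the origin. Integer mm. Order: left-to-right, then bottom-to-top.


cube([60, 60, 1580]);
translate([60, 0, 380]) cube([60, 60, 60]);
translate([60, 0, 760]) cube([60, 60, 60]);
translate([60, 0, 1140]) cube([60, 60, 60]);
translate([120, 0, 0]) cube([60, 60, 1580]);


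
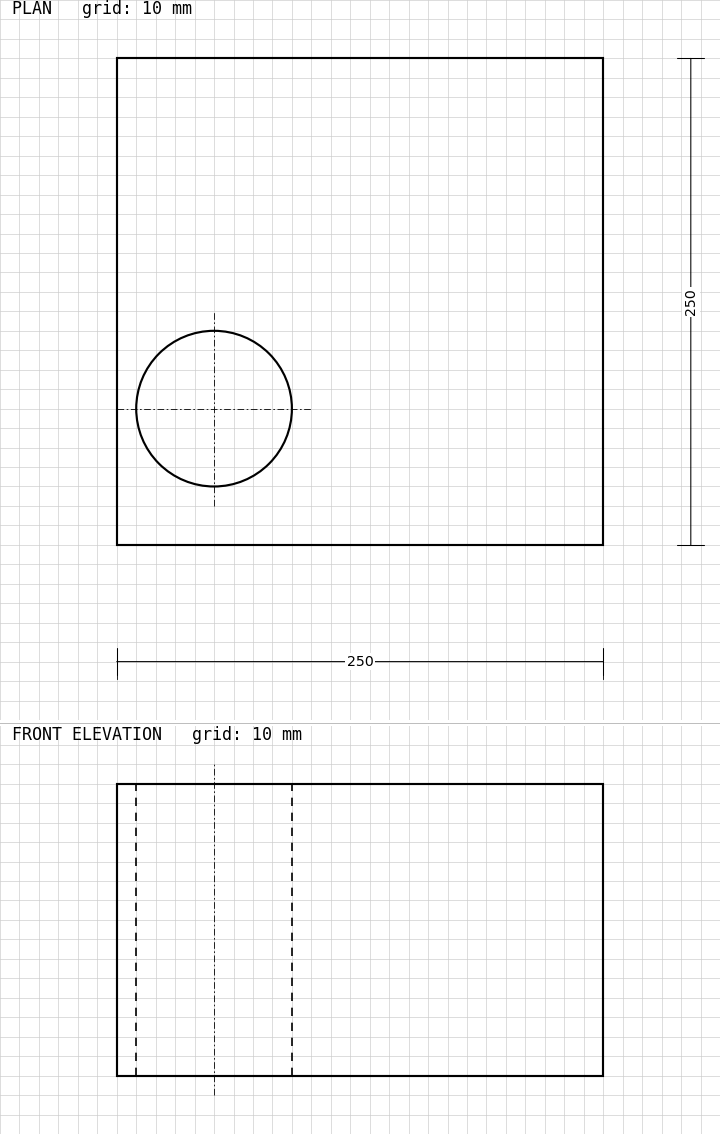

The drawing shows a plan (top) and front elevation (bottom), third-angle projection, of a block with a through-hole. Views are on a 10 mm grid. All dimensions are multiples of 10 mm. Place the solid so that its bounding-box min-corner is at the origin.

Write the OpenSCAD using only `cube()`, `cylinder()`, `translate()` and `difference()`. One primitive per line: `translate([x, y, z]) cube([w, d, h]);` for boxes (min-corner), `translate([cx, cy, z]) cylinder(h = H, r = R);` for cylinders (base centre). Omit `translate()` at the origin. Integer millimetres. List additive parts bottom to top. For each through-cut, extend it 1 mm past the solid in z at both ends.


difference() {
  cube([250, 250, 150]);
  translate([50, 70, -1]) cylinder(h = 152, r = 40);
}


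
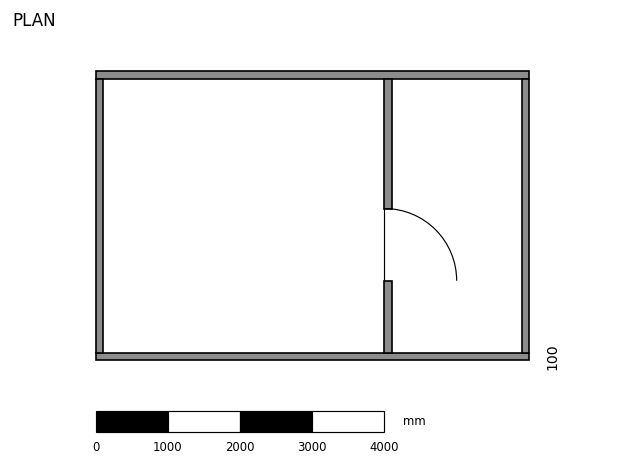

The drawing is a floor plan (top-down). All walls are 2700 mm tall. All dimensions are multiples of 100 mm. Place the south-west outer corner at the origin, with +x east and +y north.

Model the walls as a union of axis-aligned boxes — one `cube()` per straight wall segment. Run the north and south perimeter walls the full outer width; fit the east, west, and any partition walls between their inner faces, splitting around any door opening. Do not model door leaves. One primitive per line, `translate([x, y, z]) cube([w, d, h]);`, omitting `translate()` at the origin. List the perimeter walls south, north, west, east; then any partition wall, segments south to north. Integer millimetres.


cube([6000, 100, 2700]);
translate([0, 3900, 0]) cube([6000, 100, 2700]);
translate([0, 100, 0]) cube([100, 3800, 2700]);
translate([5900, 100, 0]) cube([100, 3800, 2700]);
translate([4000, 100, 0]) cube([100, 1000, 2700]);
translate([4000, 2100, 0]) cube([100, 1800, 2700]);


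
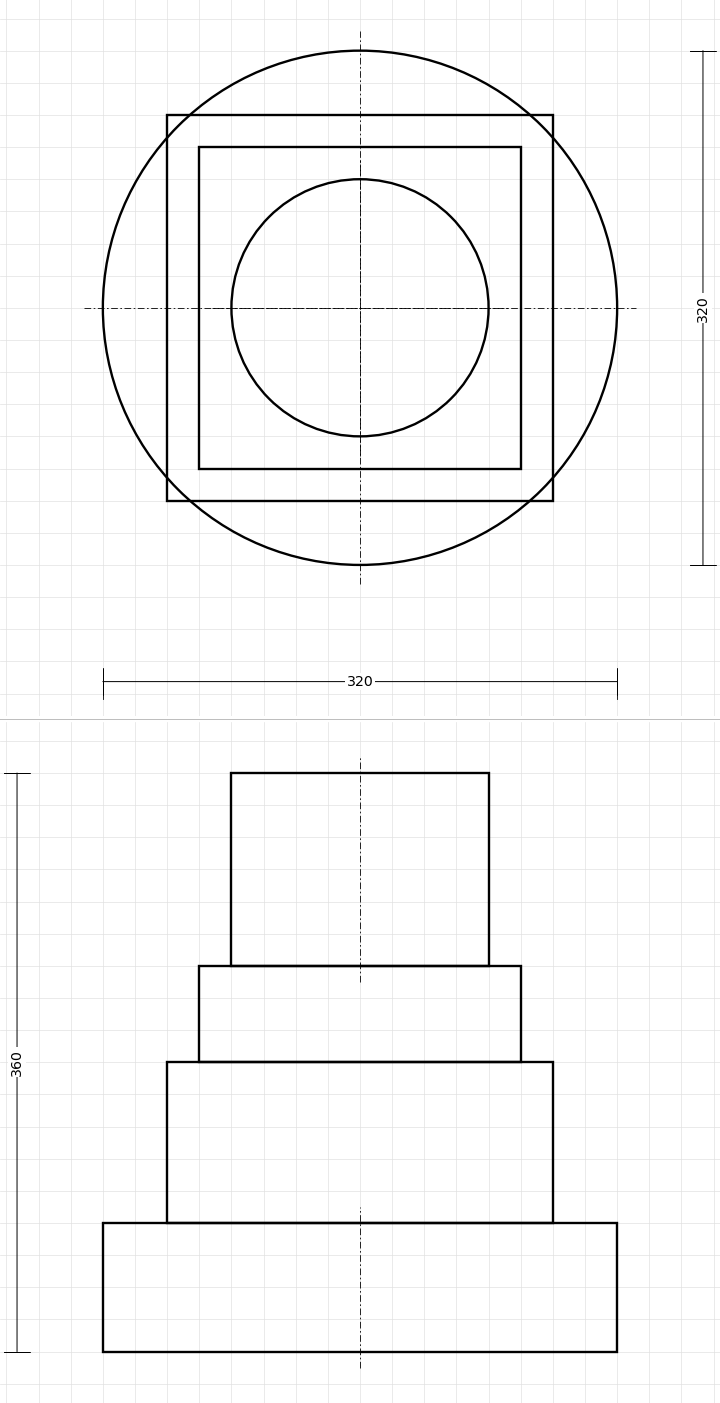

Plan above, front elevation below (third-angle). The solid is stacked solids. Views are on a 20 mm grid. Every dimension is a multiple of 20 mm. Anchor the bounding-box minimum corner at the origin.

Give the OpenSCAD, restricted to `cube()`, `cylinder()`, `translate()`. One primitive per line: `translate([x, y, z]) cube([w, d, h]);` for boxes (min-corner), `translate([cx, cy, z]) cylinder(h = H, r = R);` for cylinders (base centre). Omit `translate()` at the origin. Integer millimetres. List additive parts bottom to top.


translate([160, 160, 0]) cylinder(h = 80, r = 160);
translate([40, 40, 80]) cube([240, 240, 100]);
translate([60, 60, 180]) cube([200, 200, 60]);
translate([160, 160, 240]) cylinder(h = 120, r = 80);
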